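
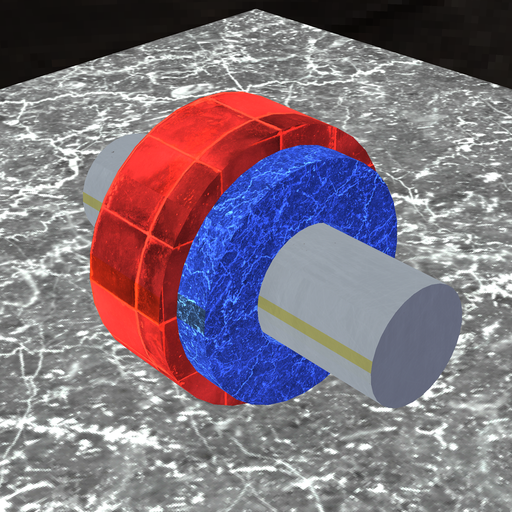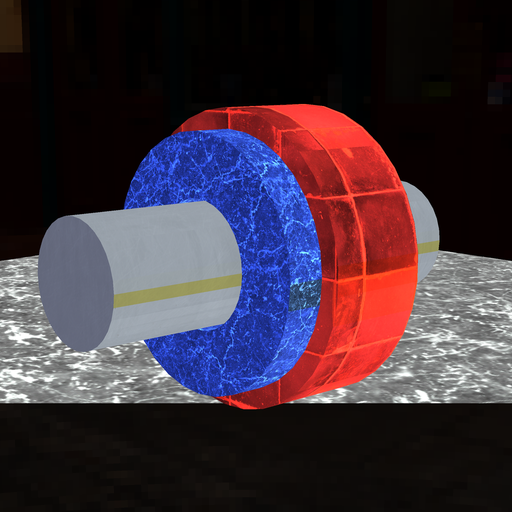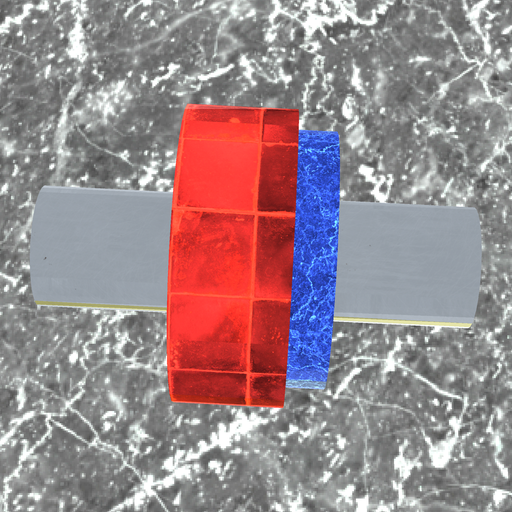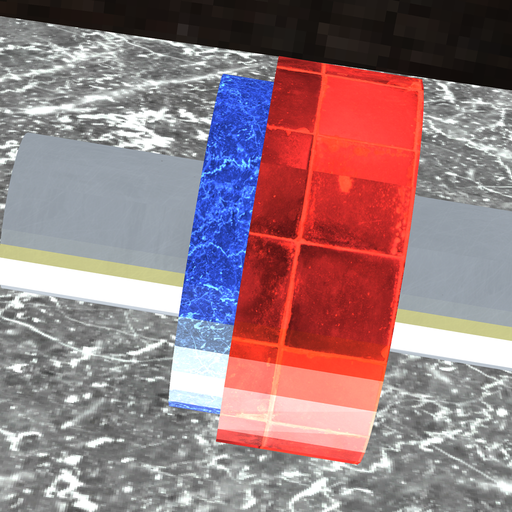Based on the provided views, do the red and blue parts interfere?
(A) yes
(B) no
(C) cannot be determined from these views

(A) yes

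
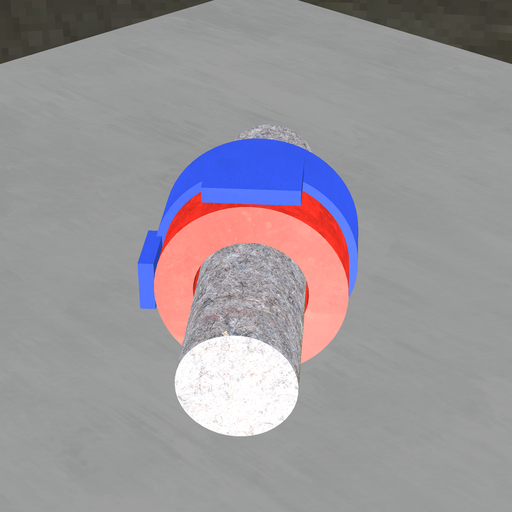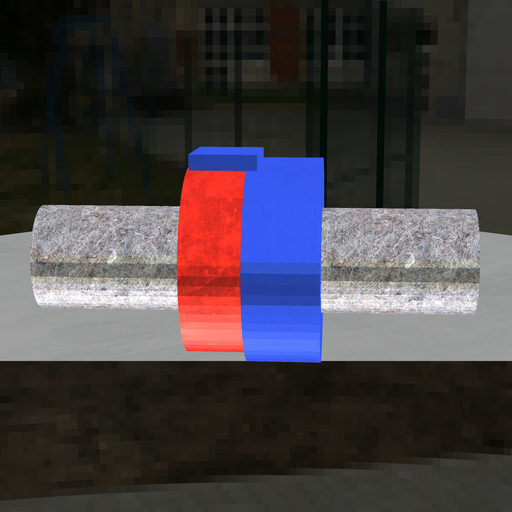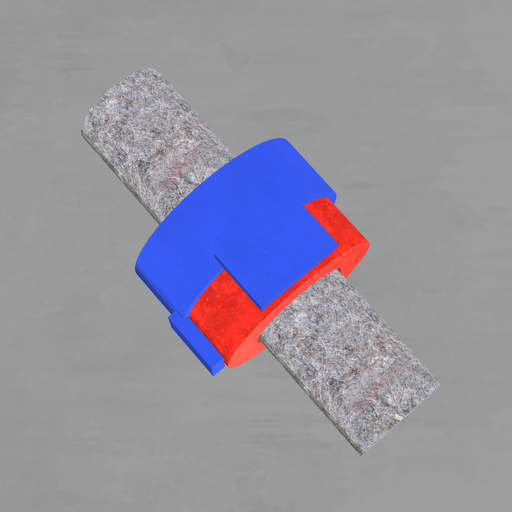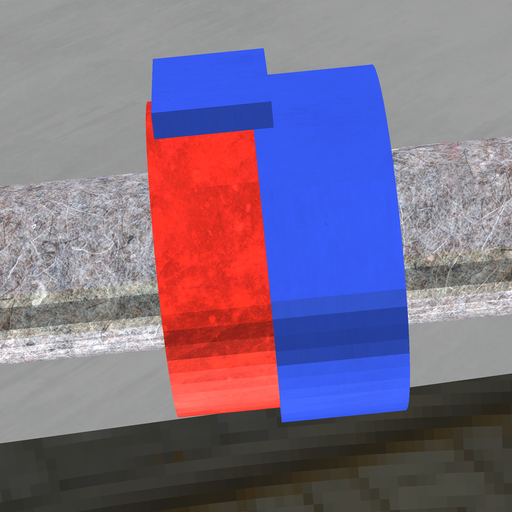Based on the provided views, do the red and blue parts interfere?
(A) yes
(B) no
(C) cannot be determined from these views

(A) yes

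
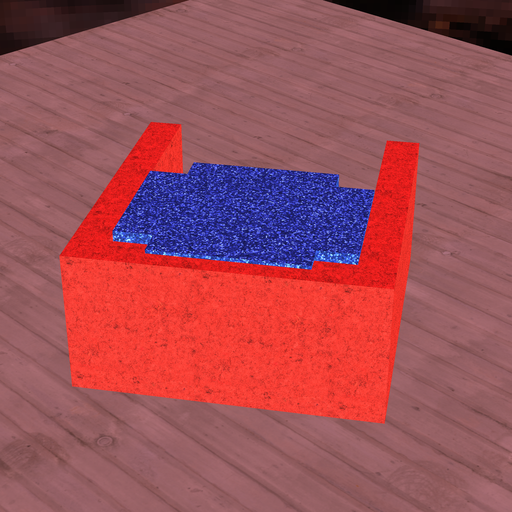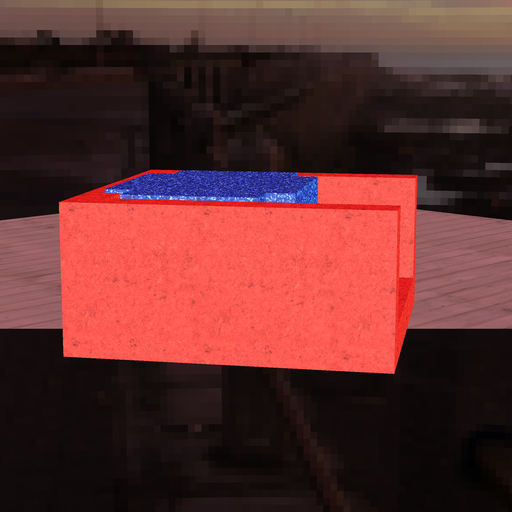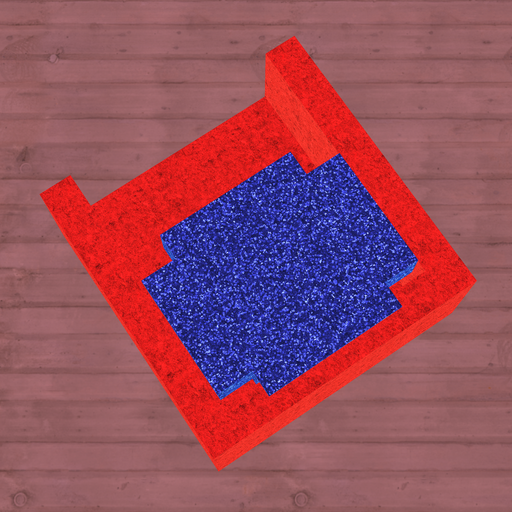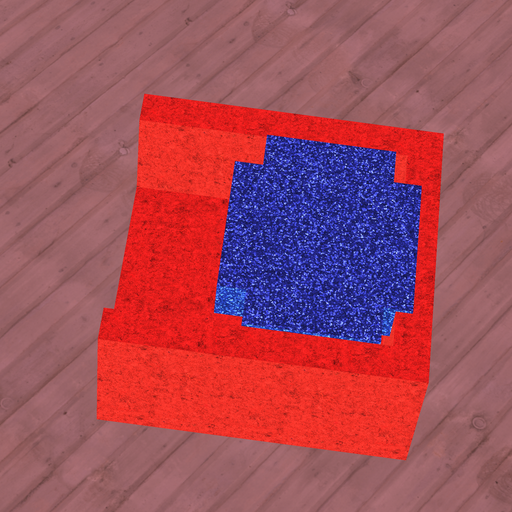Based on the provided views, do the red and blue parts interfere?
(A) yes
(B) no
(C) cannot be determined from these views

(A) yes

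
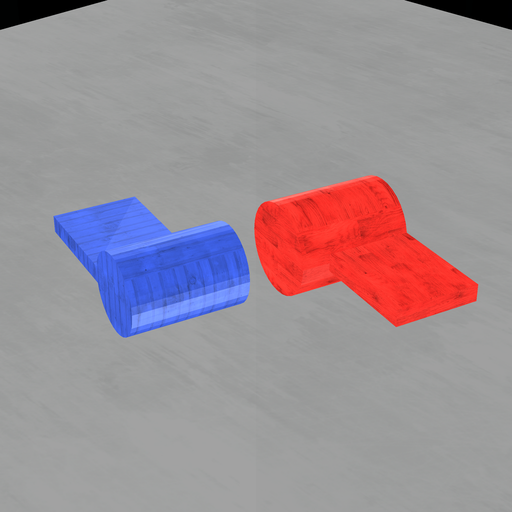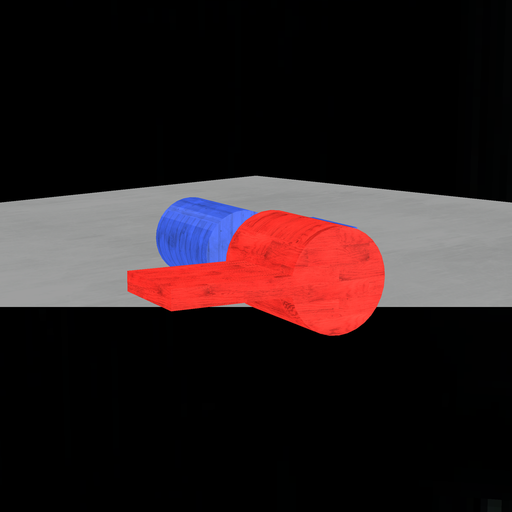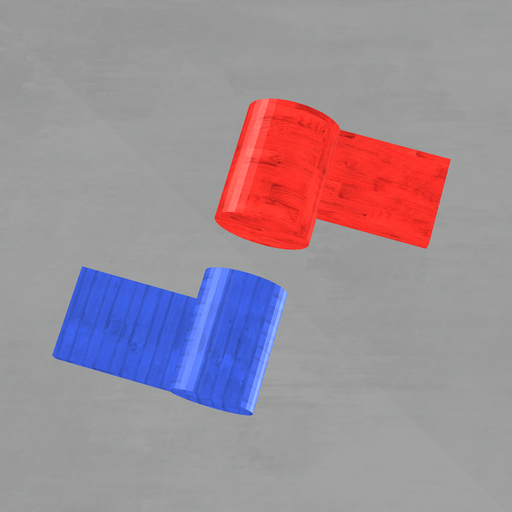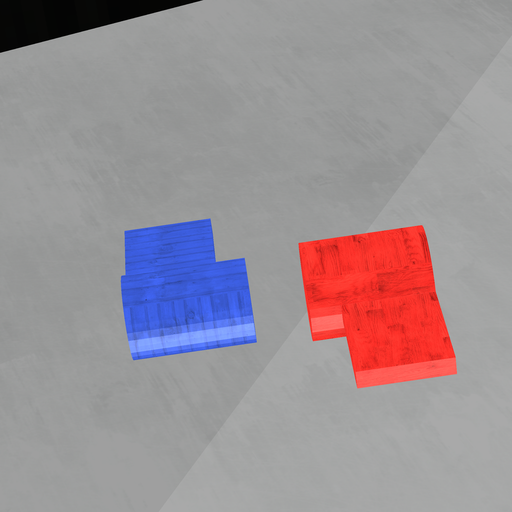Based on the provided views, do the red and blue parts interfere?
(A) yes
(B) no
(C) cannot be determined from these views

(B) no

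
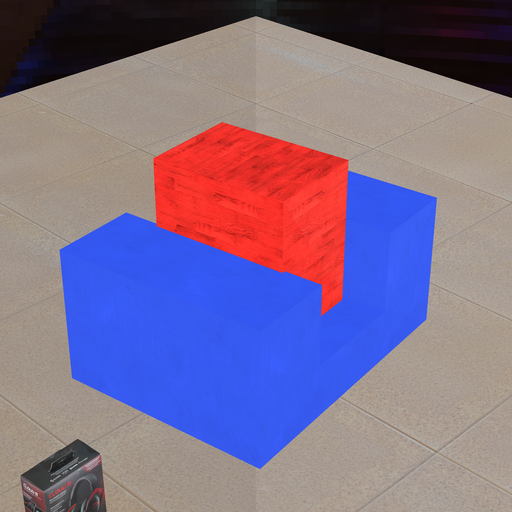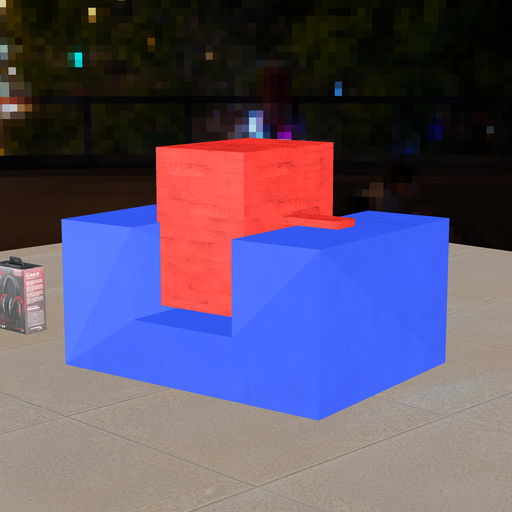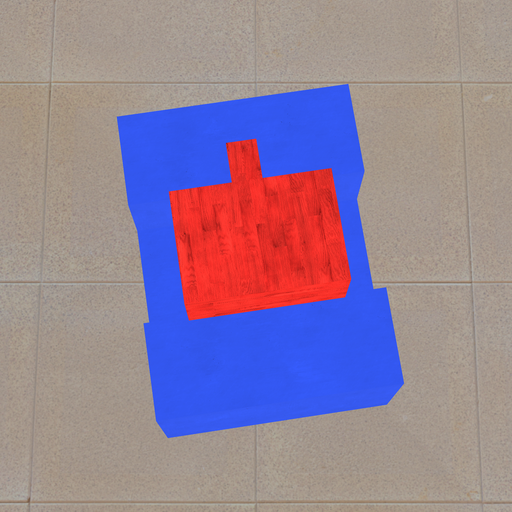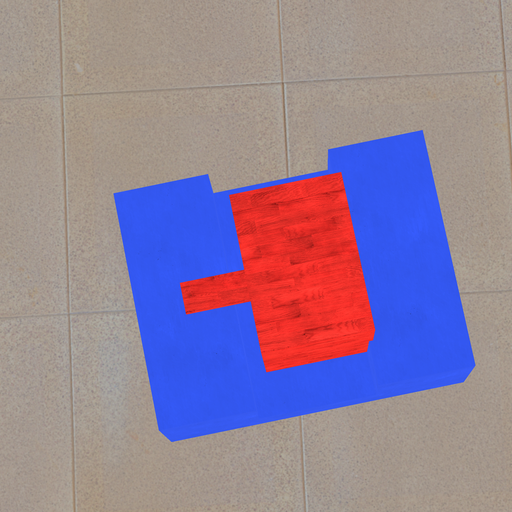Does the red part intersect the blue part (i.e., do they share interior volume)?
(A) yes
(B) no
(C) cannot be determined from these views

(A) yes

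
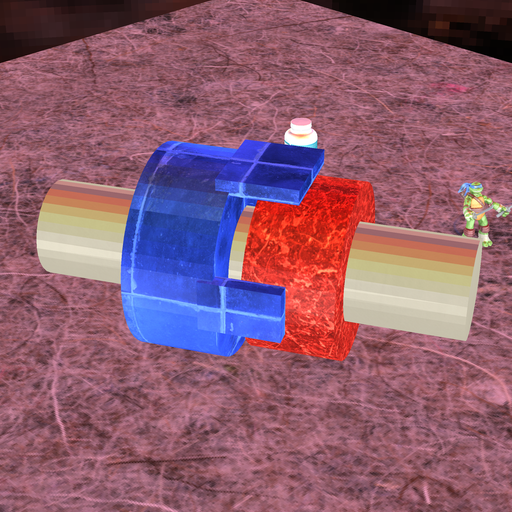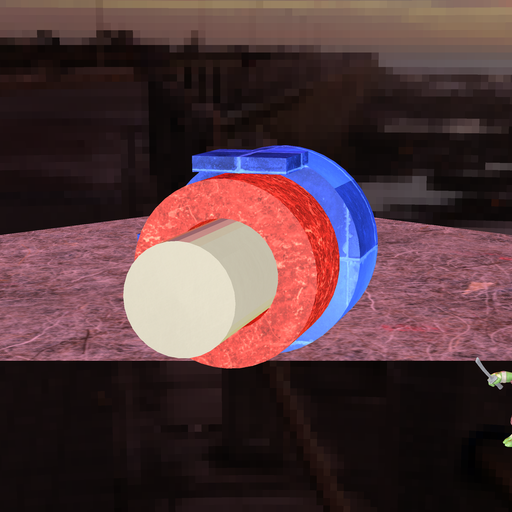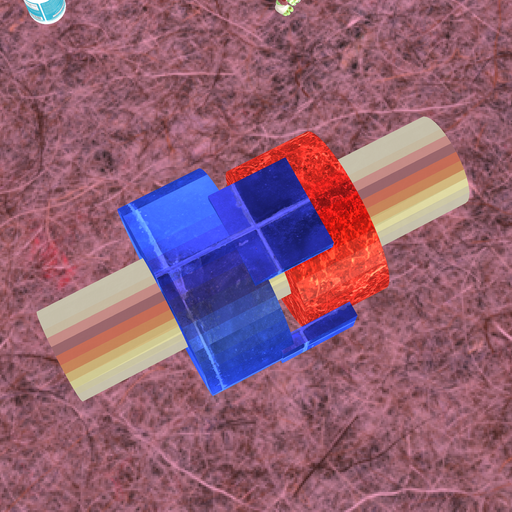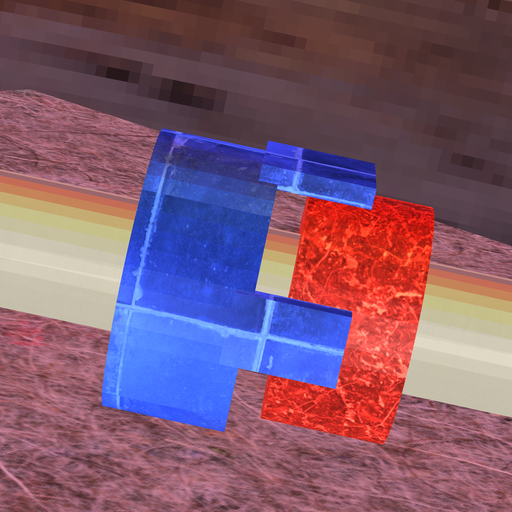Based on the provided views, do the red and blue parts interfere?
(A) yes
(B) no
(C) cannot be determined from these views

(B) no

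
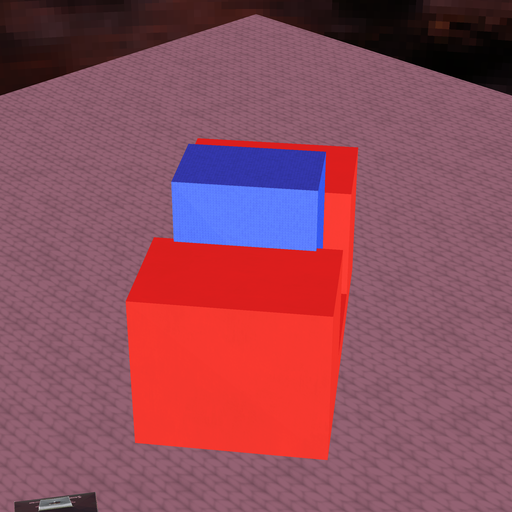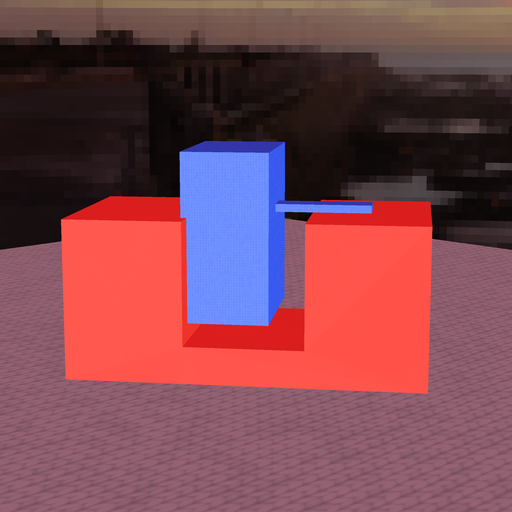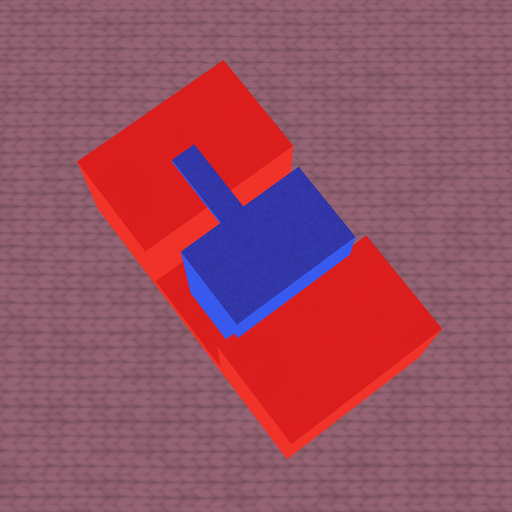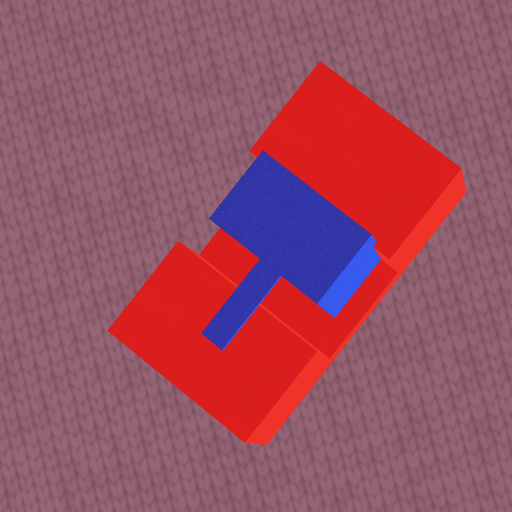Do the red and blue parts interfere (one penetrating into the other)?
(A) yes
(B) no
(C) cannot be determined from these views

(A) yes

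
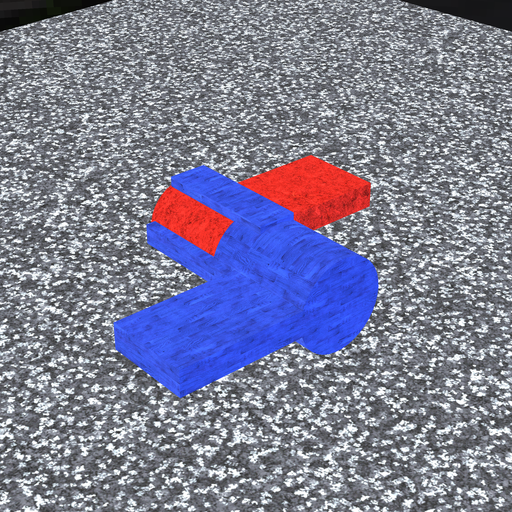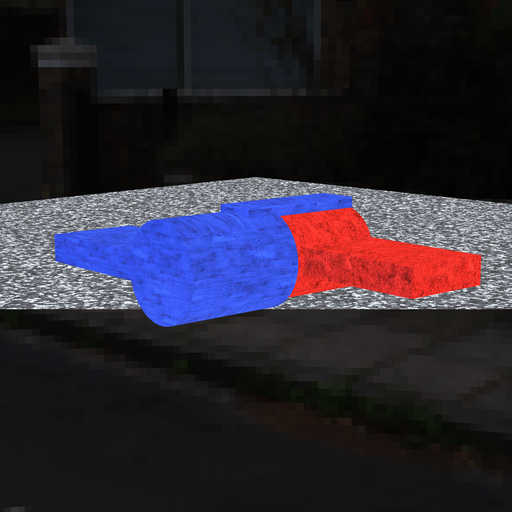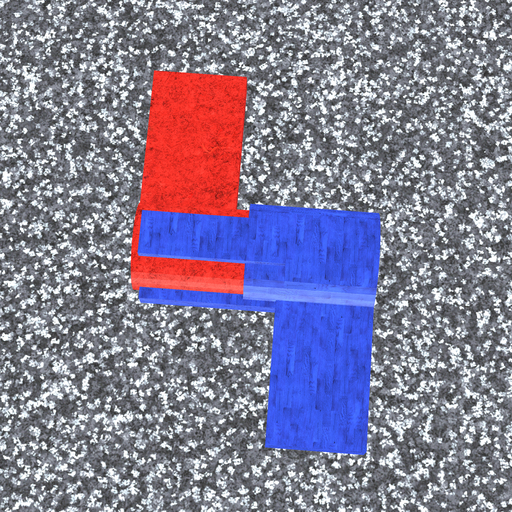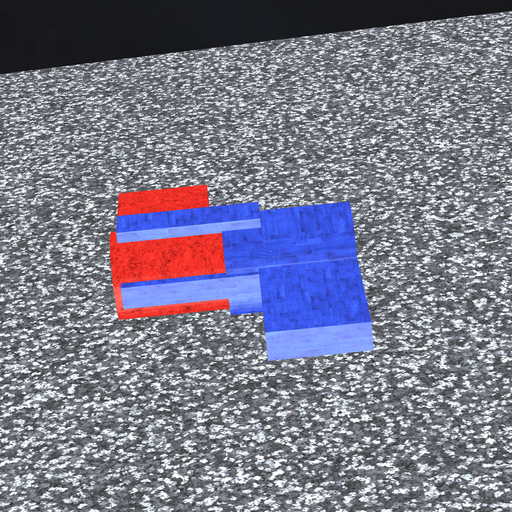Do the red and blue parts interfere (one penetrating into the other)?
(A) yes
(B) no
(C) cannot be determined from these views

(A) yes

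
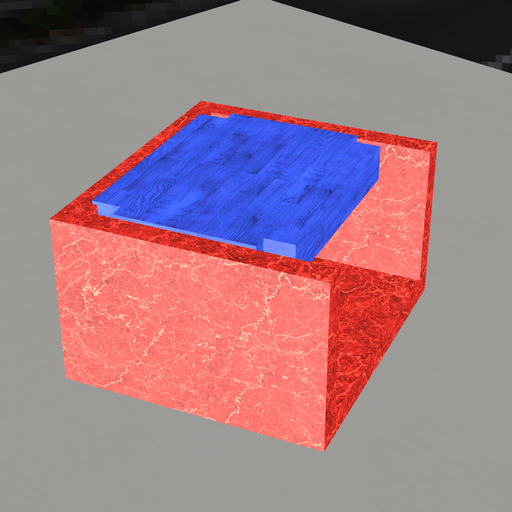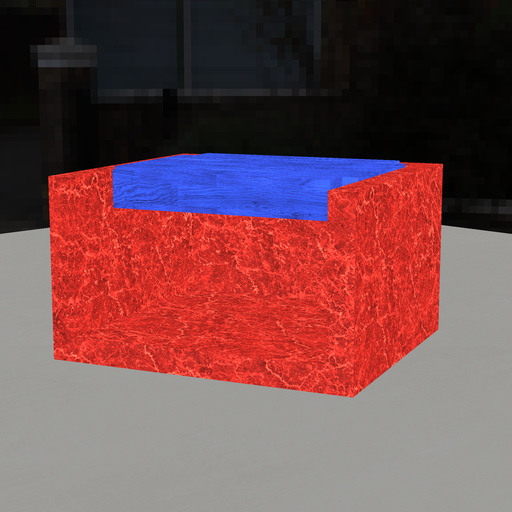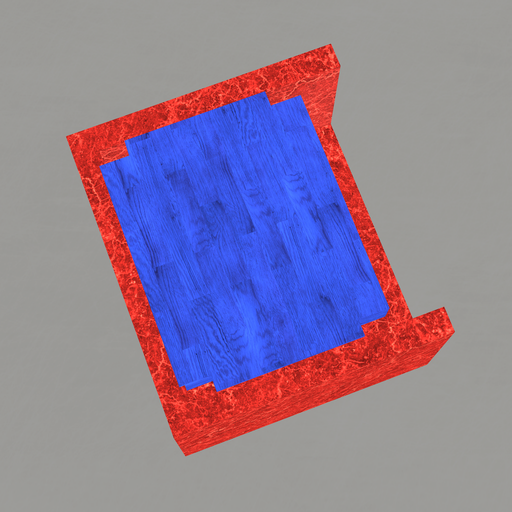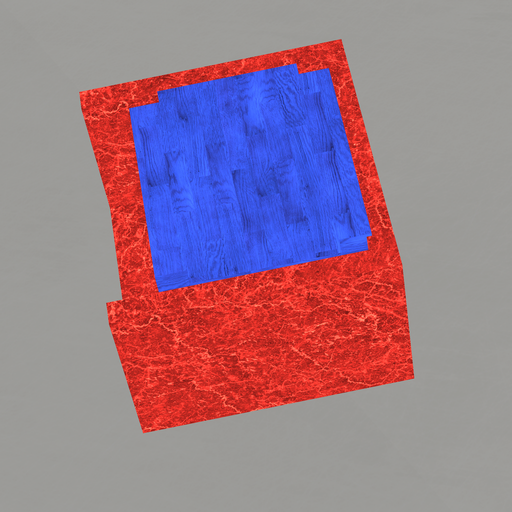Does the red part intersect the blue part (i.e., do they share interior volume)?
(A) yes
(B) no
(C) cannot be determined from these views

(A) yes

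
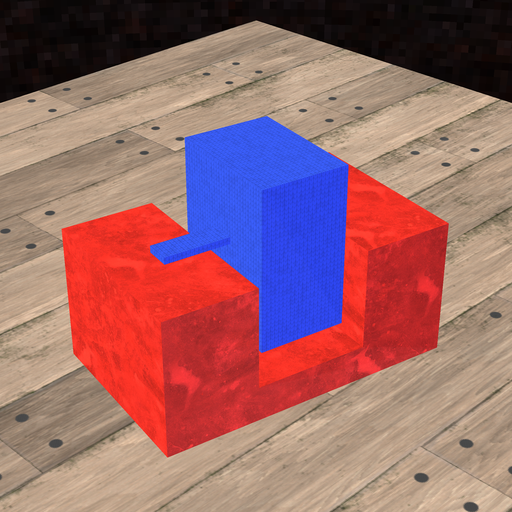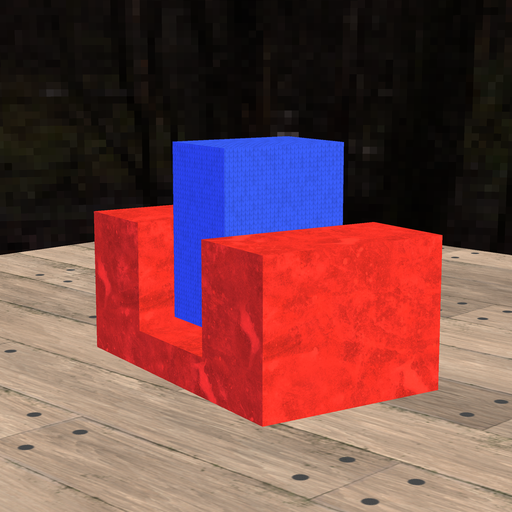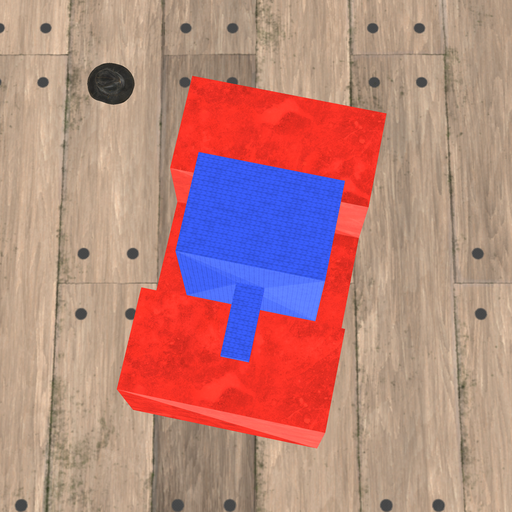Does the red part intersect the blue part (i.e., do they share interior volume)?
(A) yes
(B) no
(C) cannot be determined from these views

(B) no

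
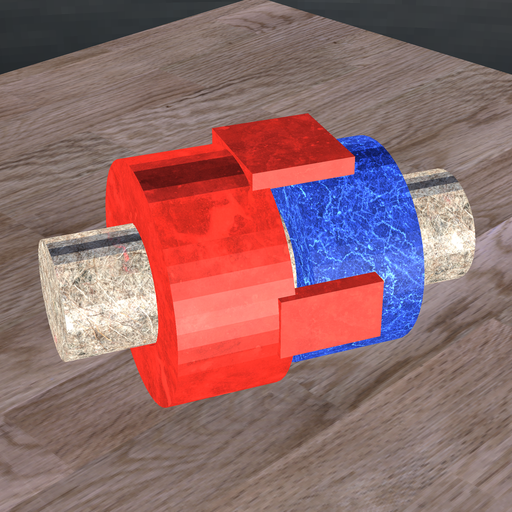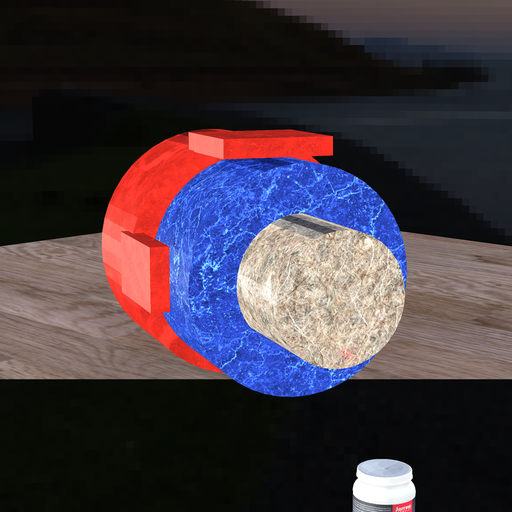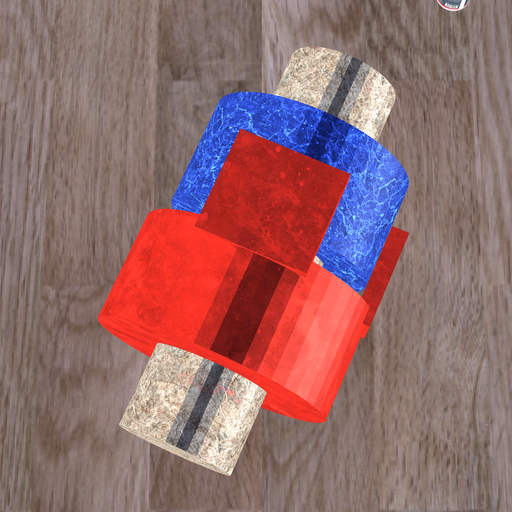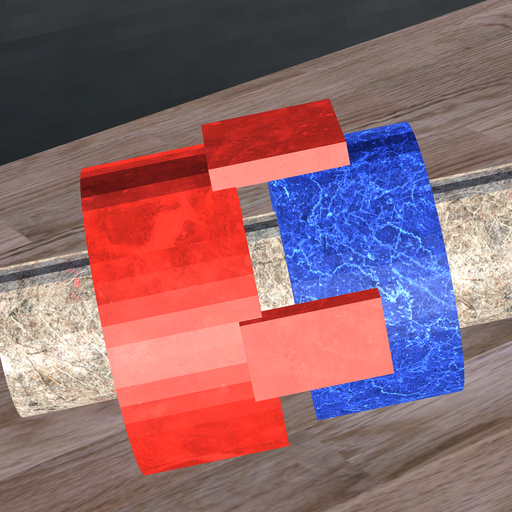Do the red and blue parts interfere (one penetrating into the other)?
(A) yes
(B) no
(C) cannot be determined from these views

(B) no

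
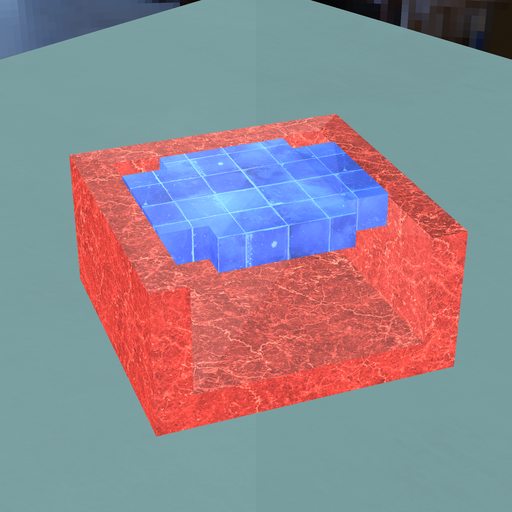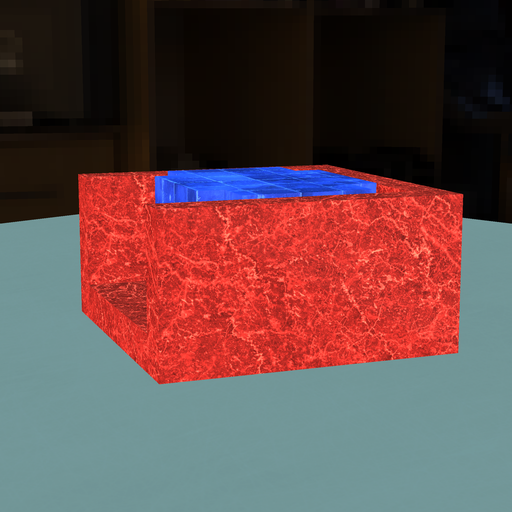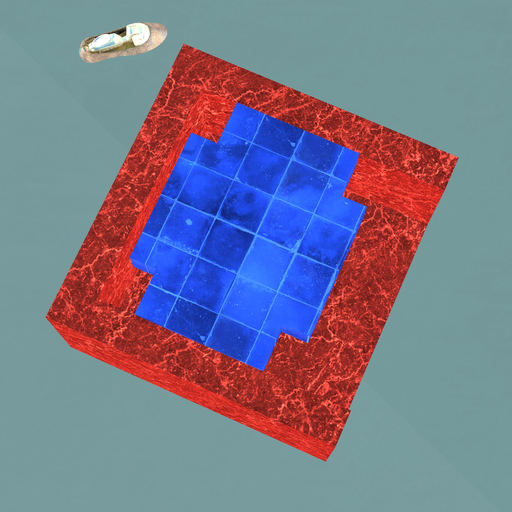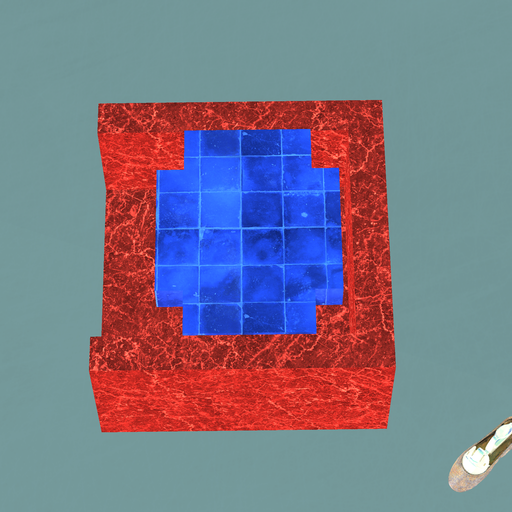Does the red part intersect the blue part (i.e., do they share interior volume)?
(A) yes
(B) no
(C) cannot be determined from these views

(B) no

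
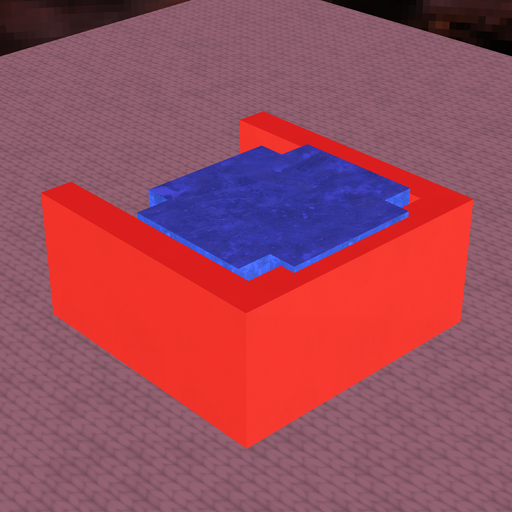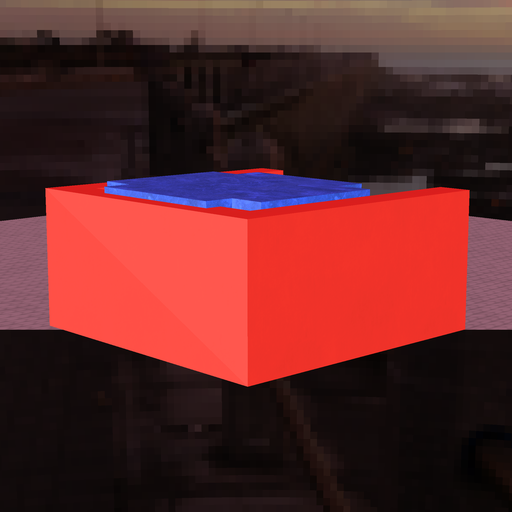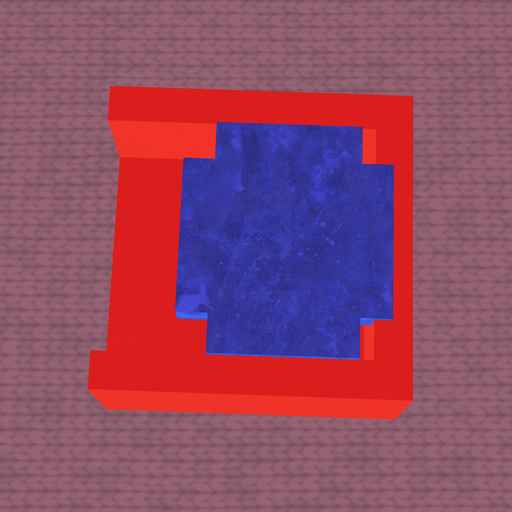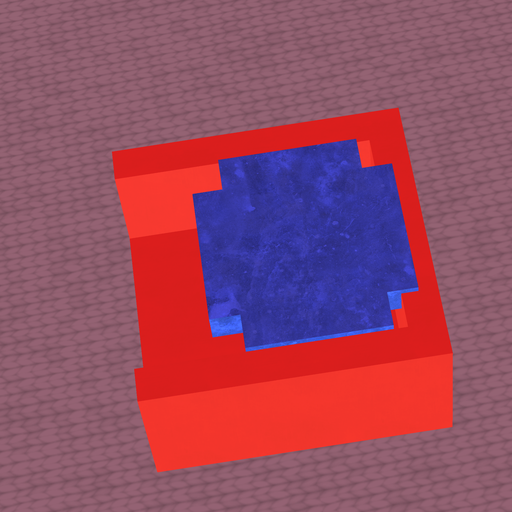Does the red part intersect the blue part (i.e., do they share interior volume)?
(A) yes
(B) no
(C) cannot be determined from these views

(A) yes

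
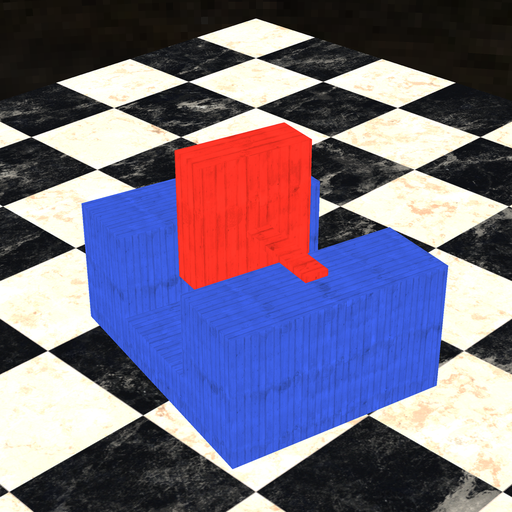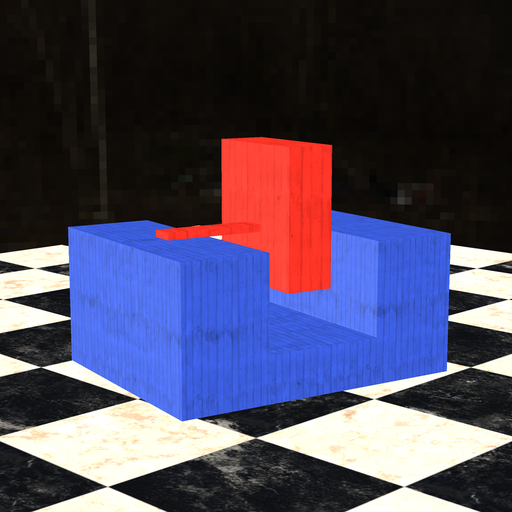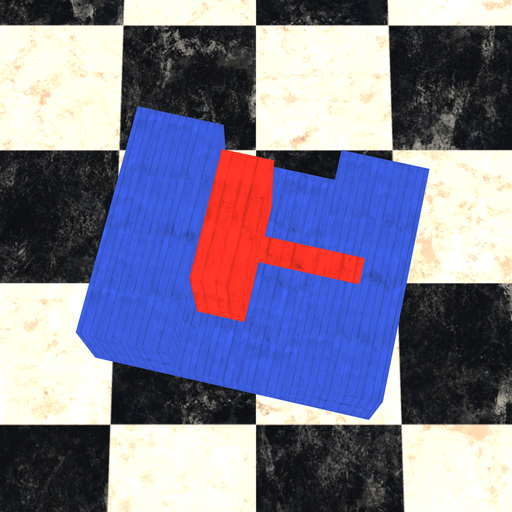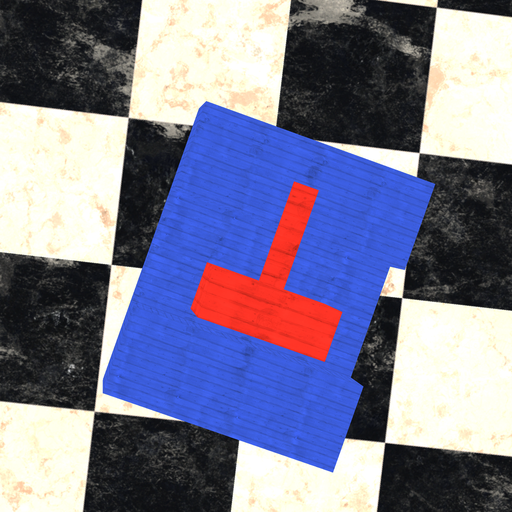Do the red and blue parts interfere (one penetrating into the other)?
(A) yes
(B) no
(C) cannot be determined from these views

(B) no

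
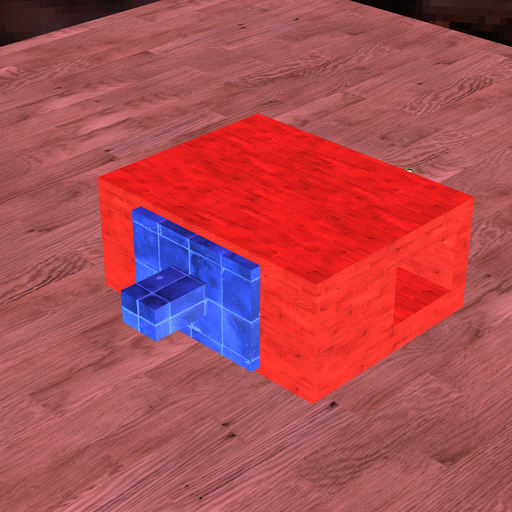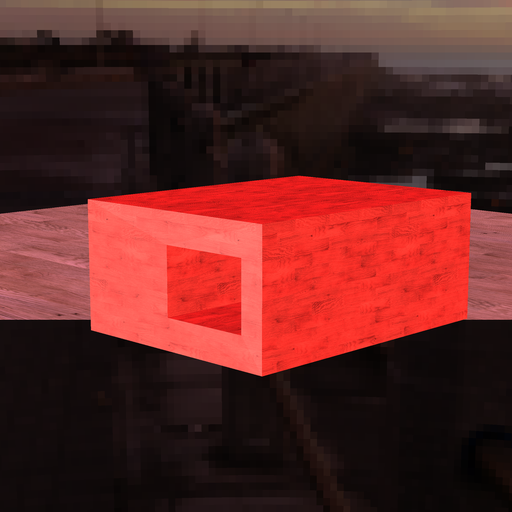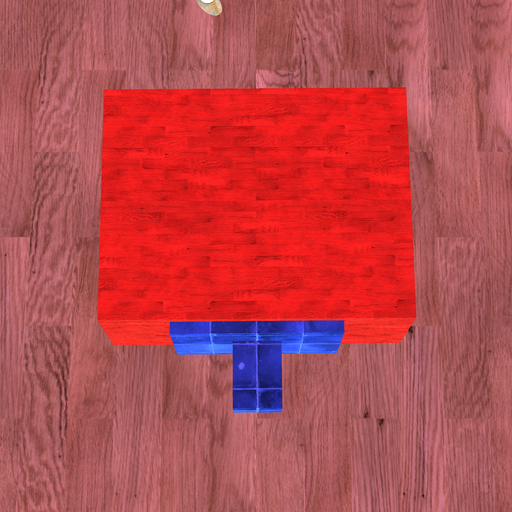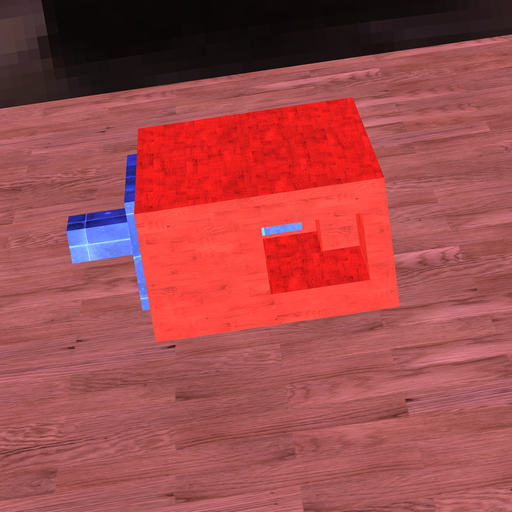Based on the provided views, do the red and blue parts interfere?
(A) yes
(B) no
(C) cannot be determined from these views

(B) no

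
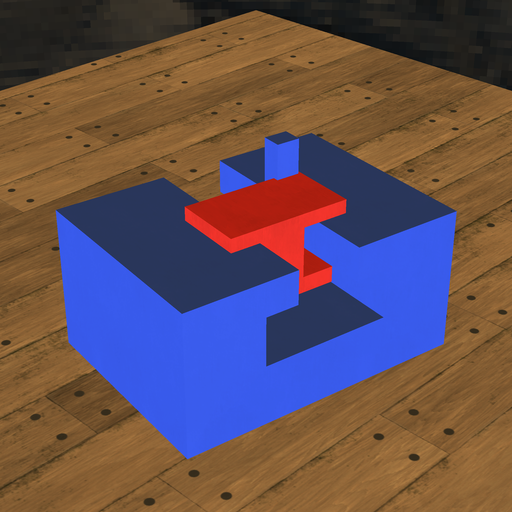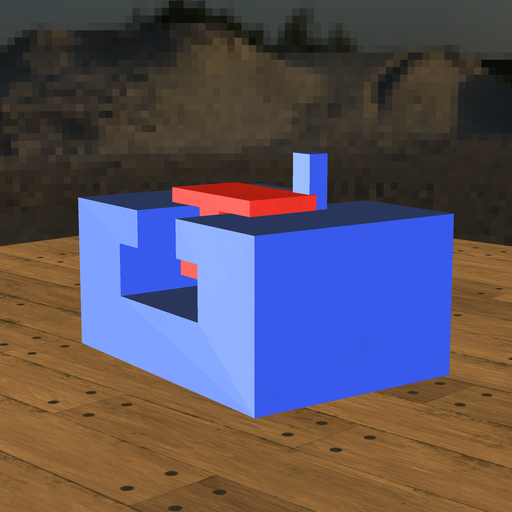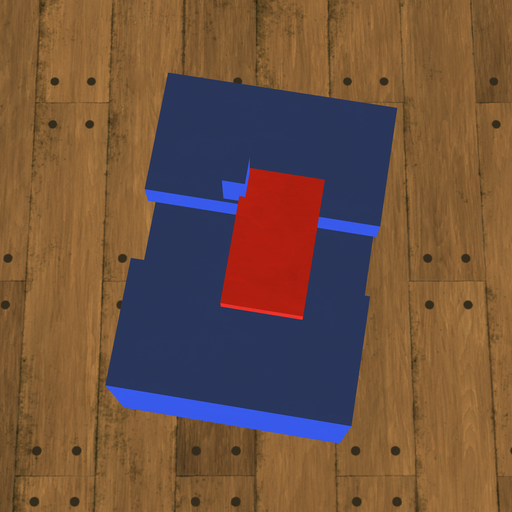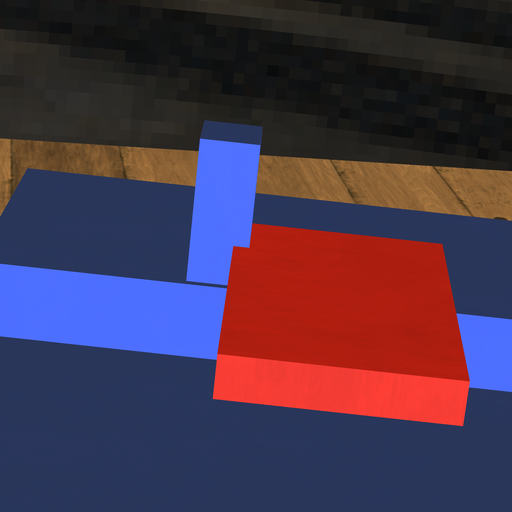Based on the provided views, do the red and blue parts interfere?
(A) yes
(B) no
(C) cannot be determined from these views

(A) yes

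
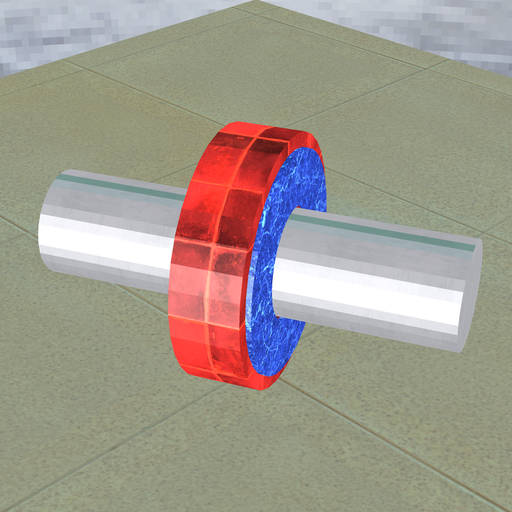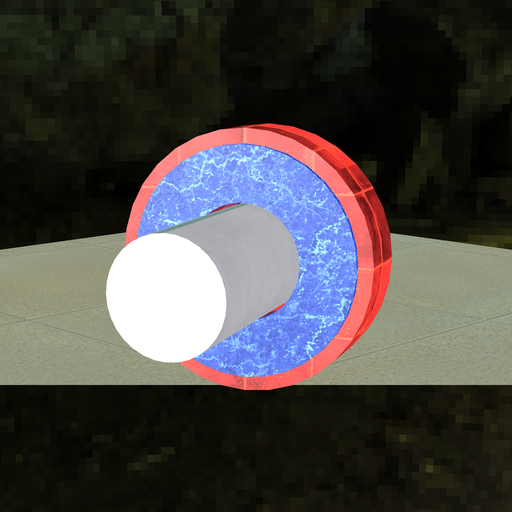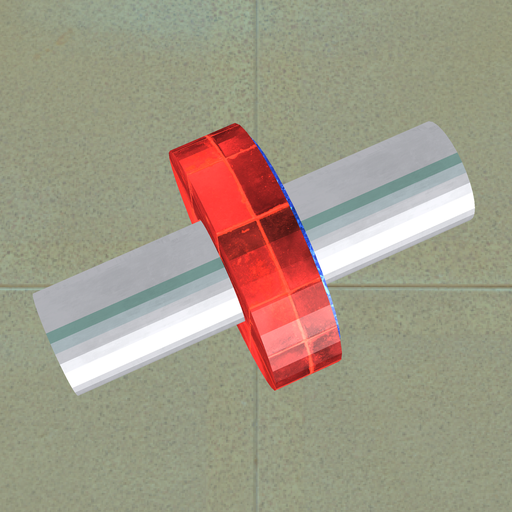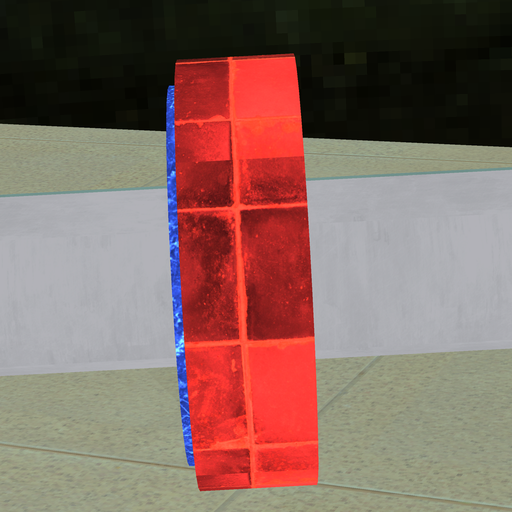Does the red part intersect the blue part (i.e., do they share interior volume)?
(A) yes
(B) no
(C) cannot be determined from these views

(A) yes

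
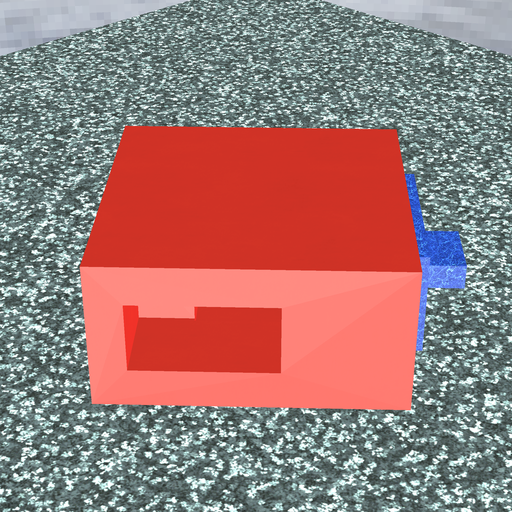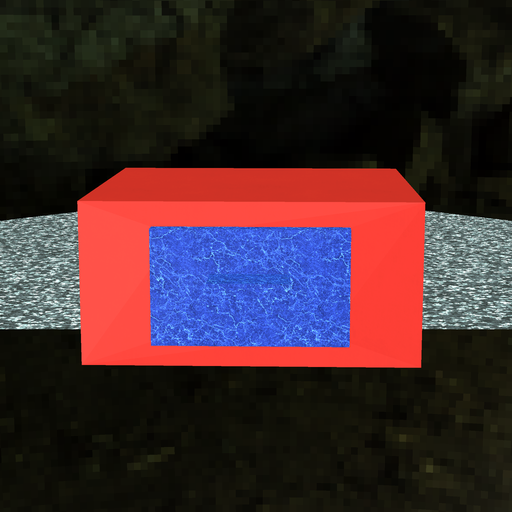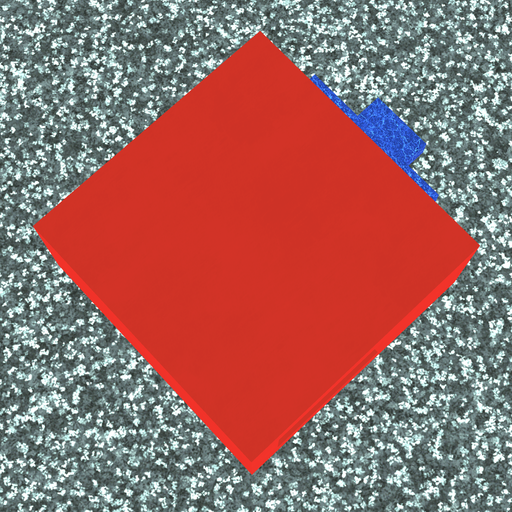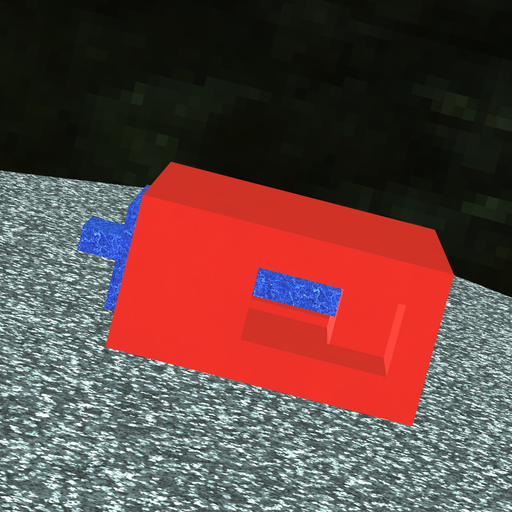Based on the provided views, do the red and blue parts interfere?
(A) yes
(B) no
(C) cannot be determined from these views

(A) yes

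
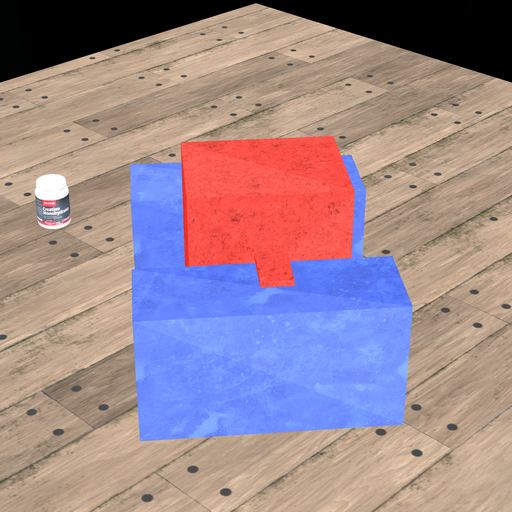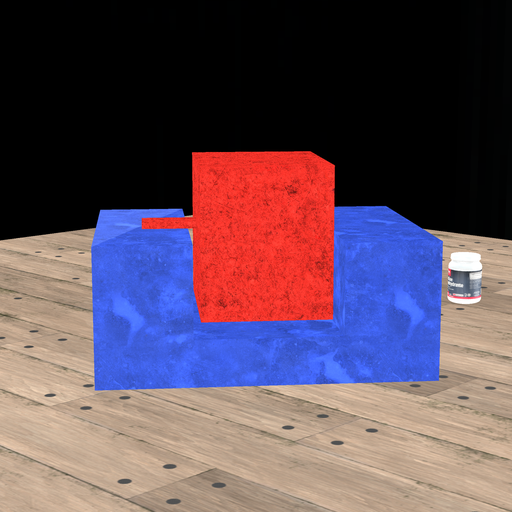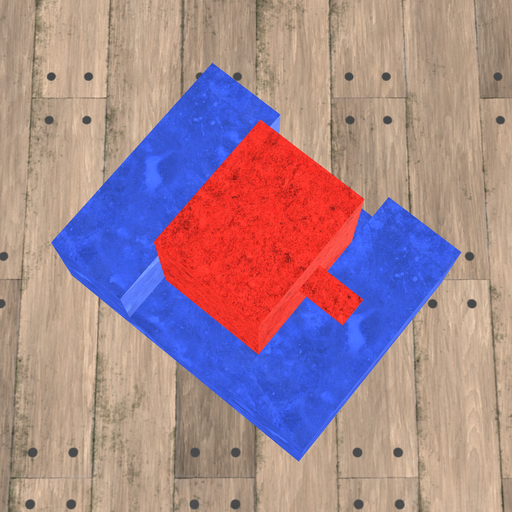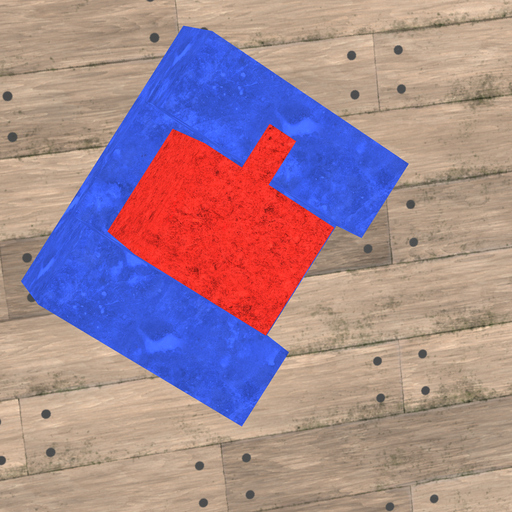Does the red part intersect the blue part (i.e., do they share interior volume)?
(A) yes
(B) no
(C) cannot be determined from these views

(B) no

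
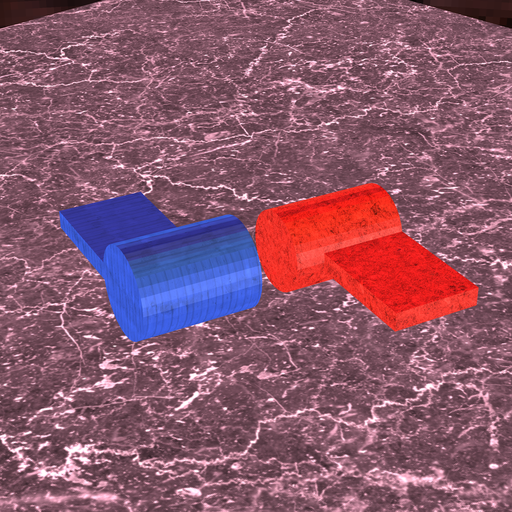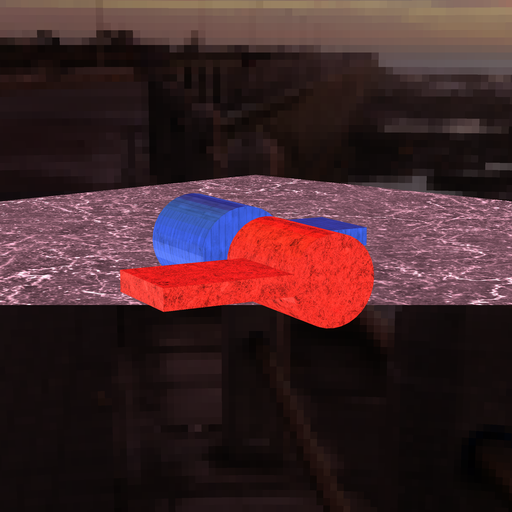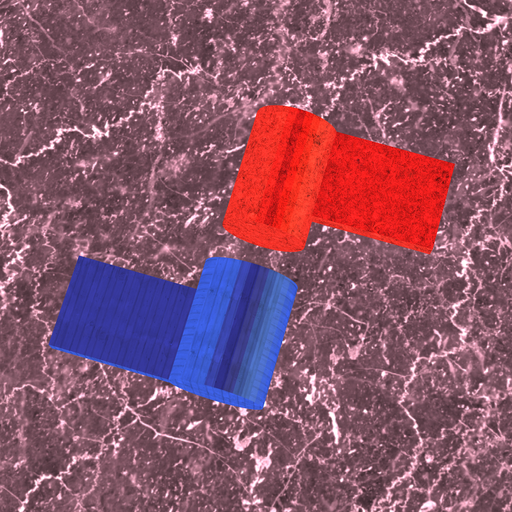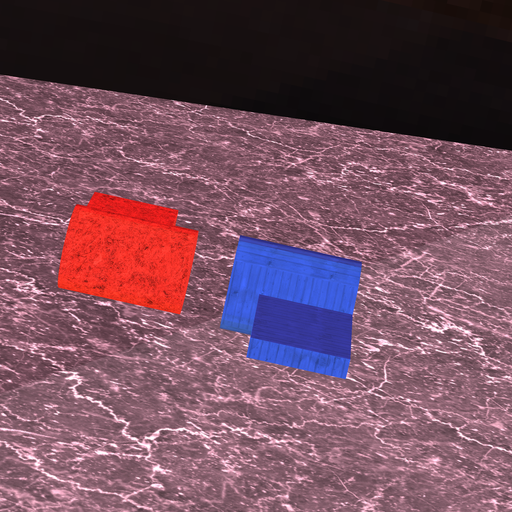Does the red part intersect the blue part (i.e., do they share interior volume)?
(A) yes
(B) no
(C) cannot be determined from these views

(B) no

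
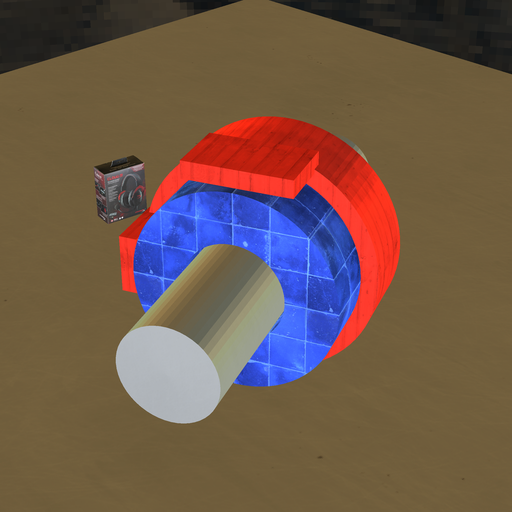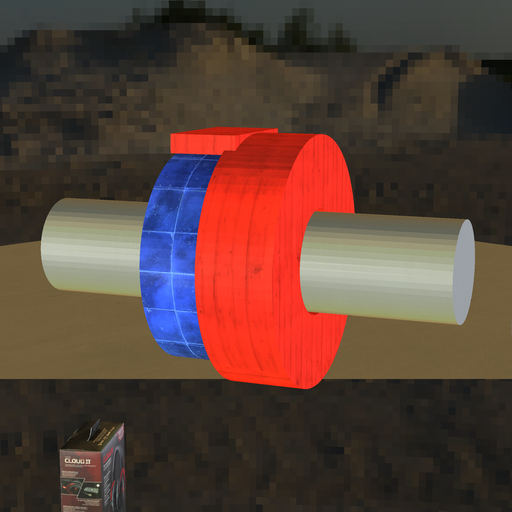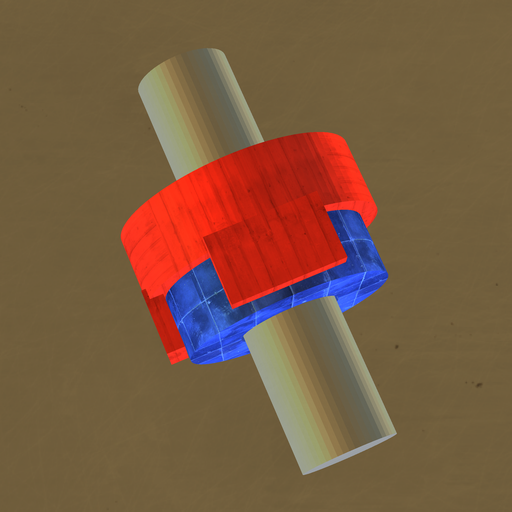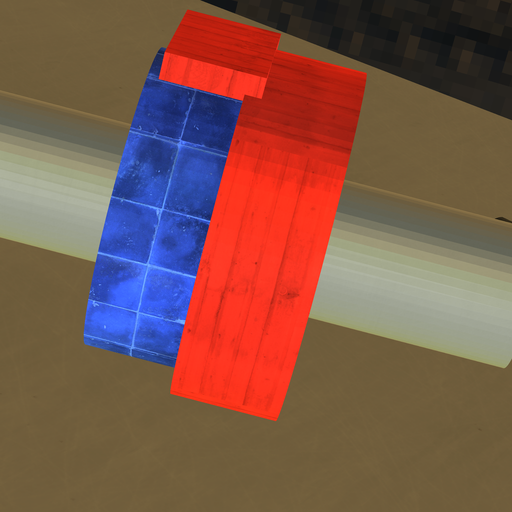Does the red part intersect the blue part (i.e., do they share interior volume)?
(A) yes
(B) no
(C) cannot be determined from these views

(A) yes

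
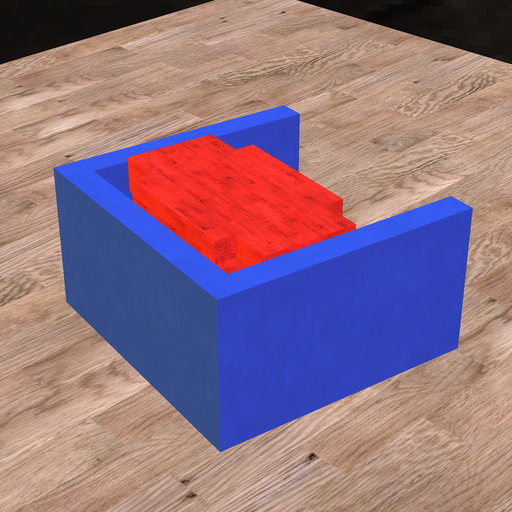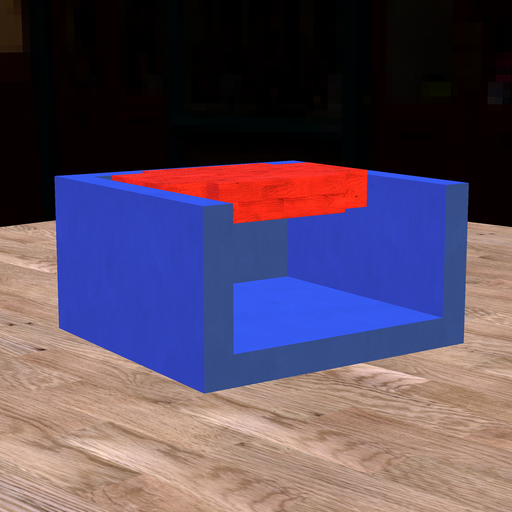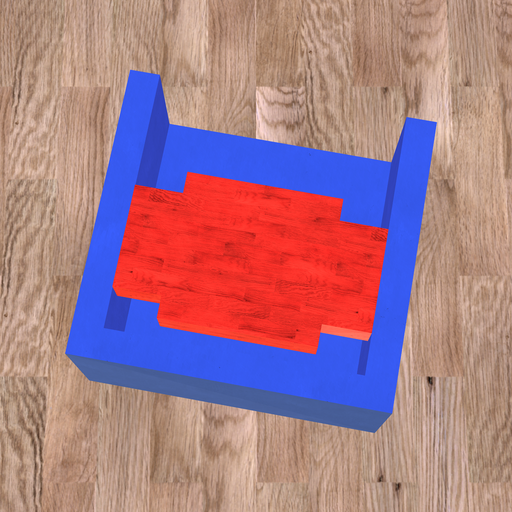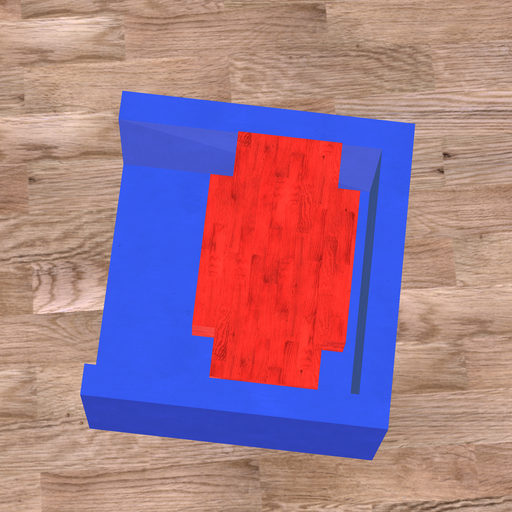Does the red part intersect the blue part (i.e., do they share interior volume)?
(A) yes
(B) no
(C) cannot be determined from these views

(B) no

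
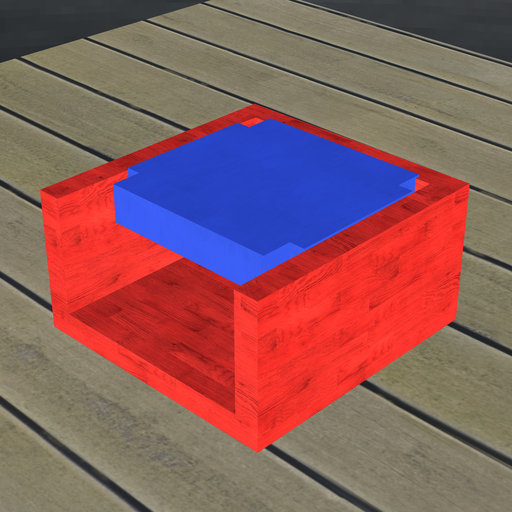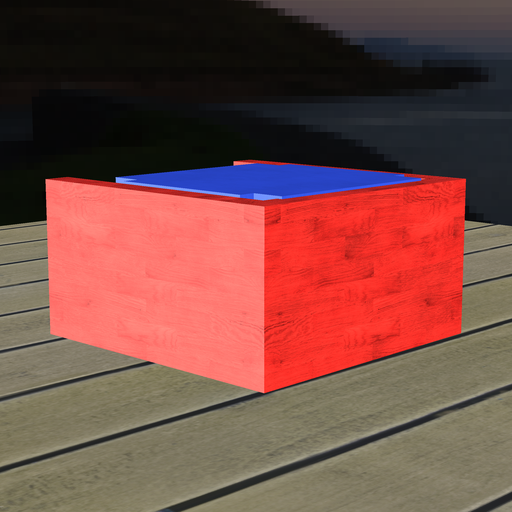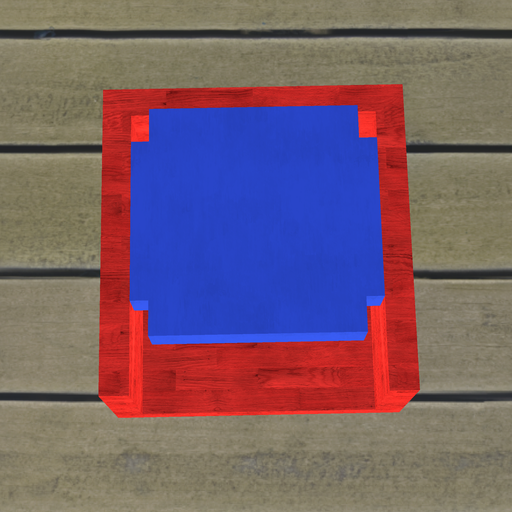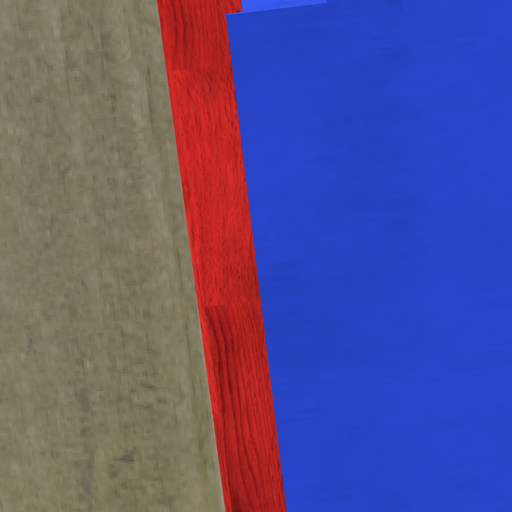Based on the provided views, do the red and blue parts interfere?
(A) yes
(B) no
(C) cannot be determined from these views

(A) yes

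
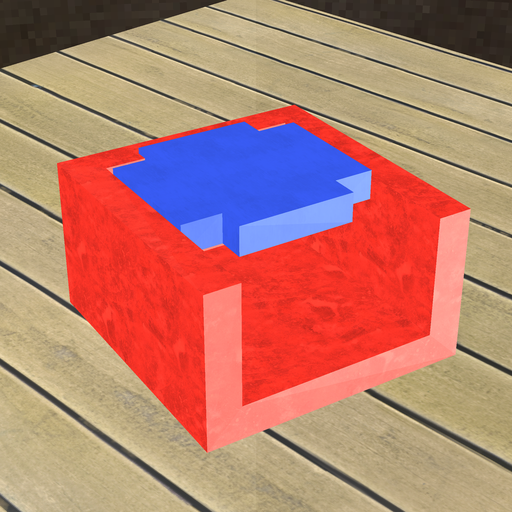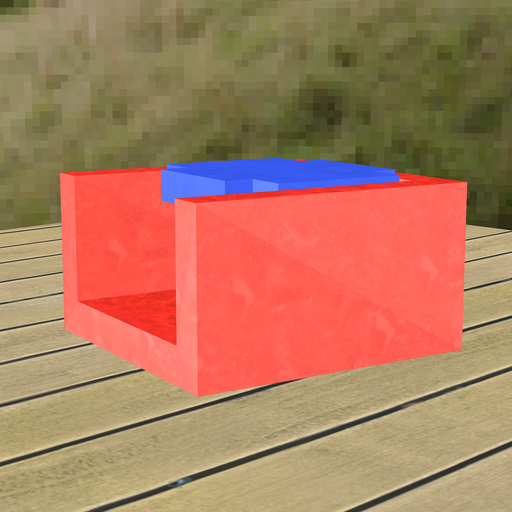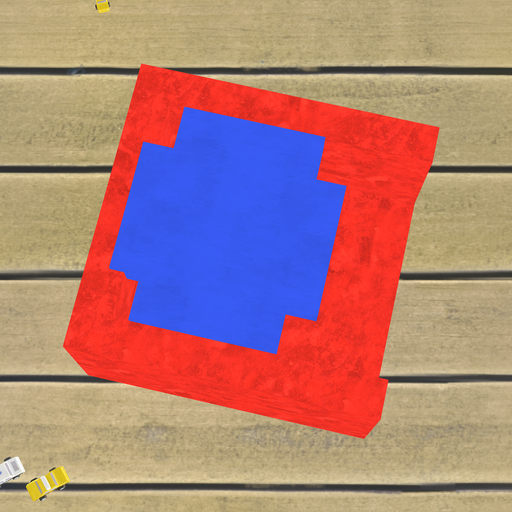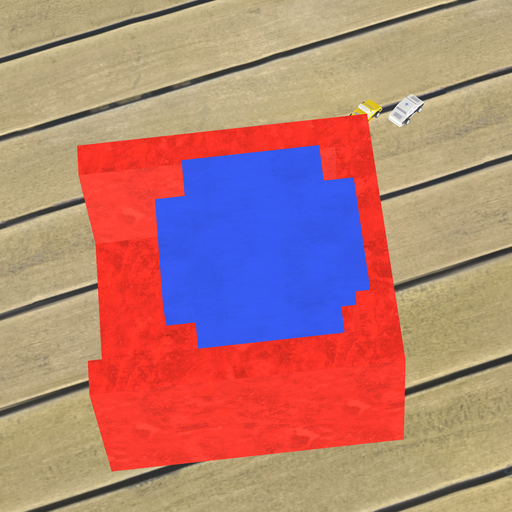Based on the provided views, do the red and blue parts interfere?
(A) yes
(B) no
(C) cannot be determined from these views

(A) yes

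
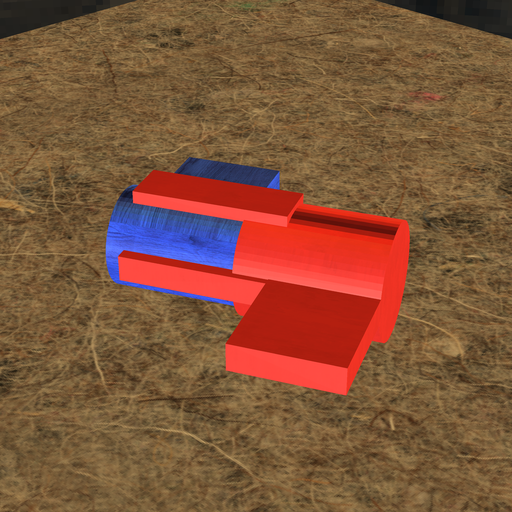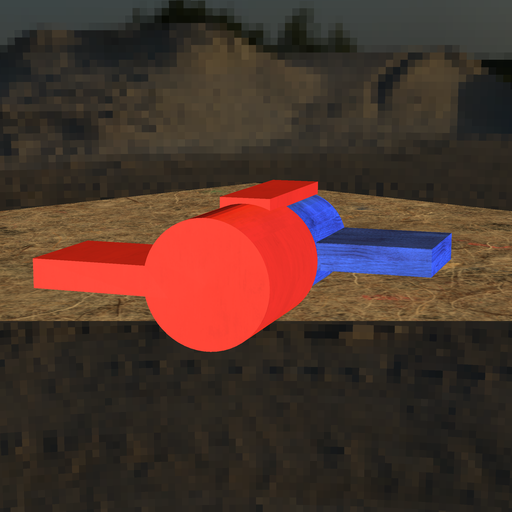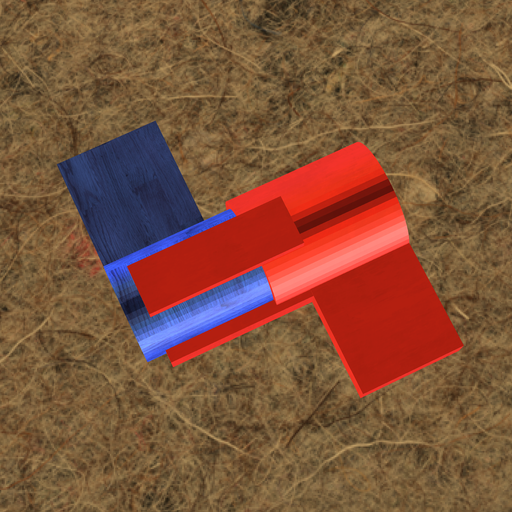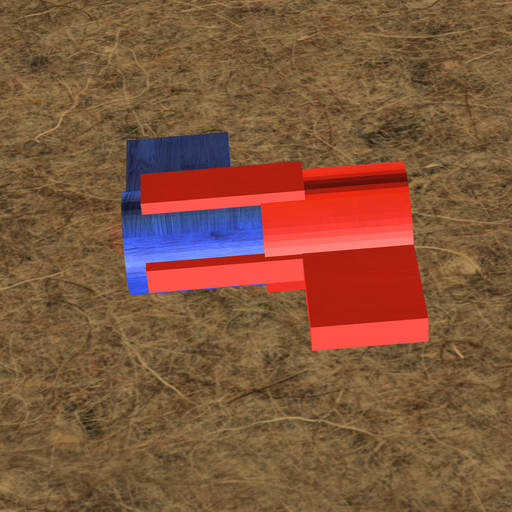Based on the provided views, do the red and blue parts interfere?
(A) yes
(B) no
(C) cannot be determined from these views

(A) yes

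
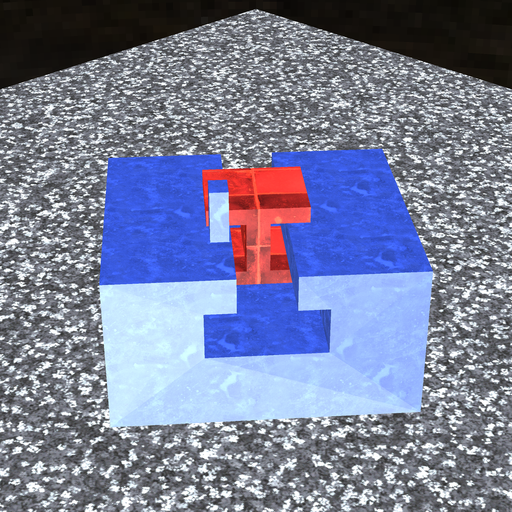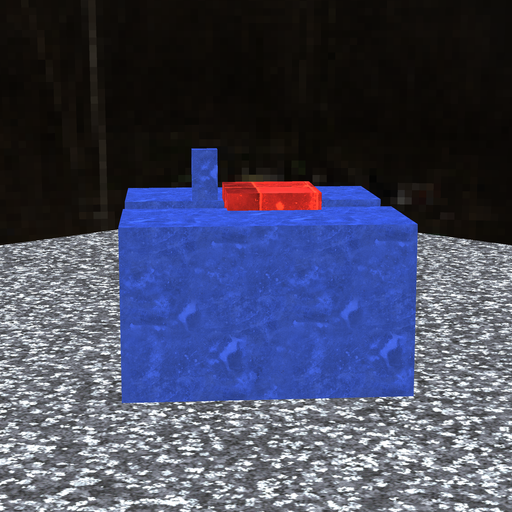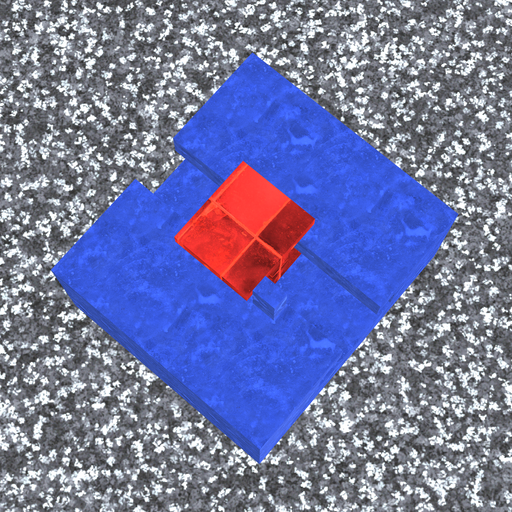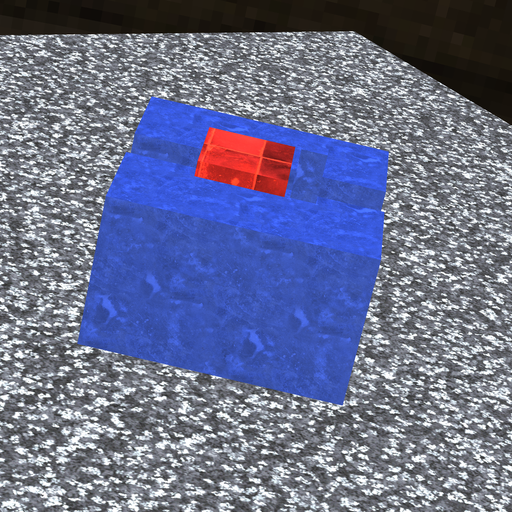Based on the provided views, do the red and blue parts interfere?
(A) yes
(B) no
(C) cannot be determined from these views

(B) no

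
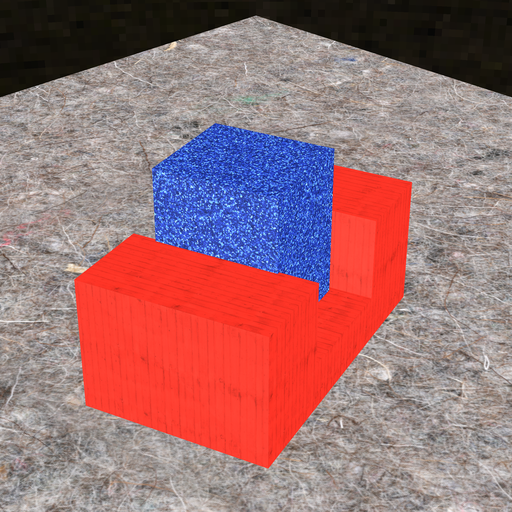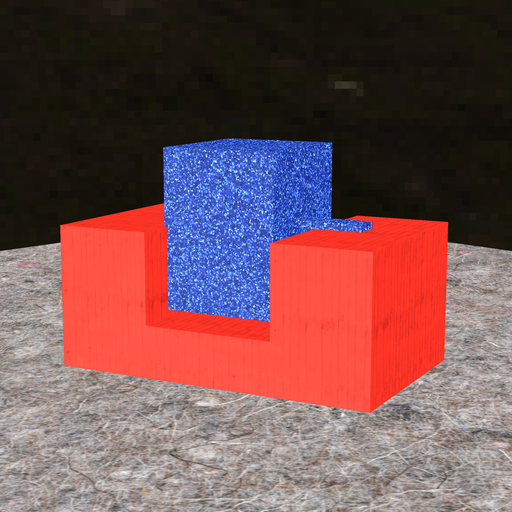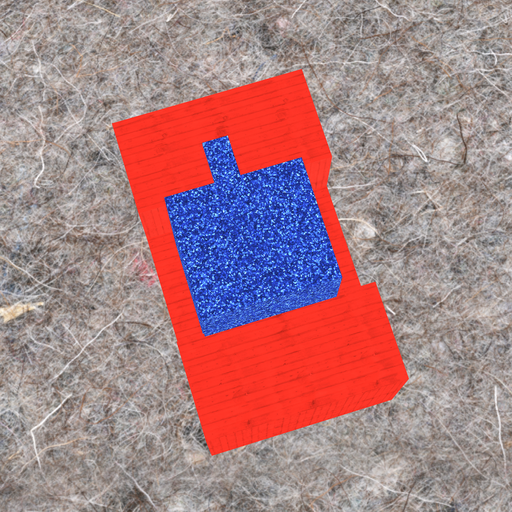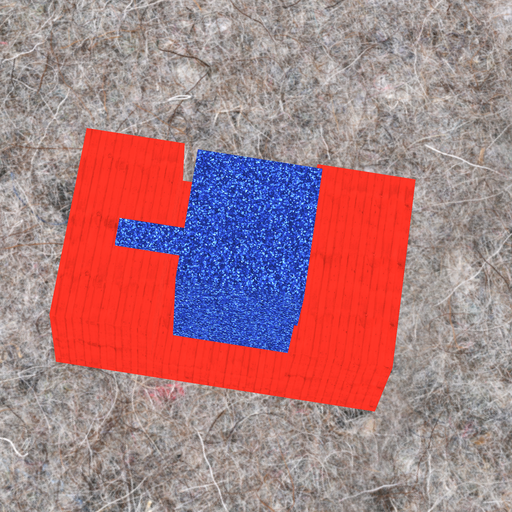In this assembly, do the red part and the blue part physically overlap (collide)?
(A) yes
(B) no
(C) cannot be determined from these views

(A) yes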